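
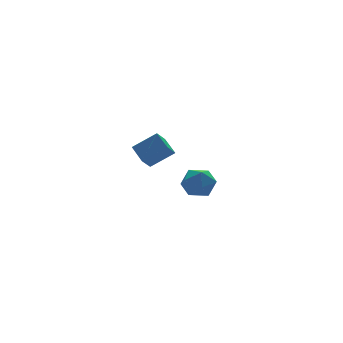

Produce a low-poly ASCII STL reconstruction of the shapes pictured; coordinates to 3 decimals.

solid 
facet normal -0.630 -0.354 0.691
outer loop
vertex -1.491 2.478 -2.866
vertex -1.519 3.556 -2.339
vertex -2.679 2.877 -3.744
endloop
endfacet
facet normal 0.023 -0.898 -0.439
outer loop
vertex -2.061 3.224 -4.421
vertex -1.491 2.478 -2.866
vertex -2.679 2.877 -3.744
endloop
endfacet
facet normal -0.630 -0.354 0.691
outer loop
vertex -2.679 2.877 -3.744
vertex -1.519 3.556 -2.339
vertex -2.706 3.955 -3.217
endloop
endfacet
facet normal -0.776 0.261 -0.574
outer loop
vertex -2.706 3.955 -3.217
vertex -2.061 3.224 -4.421
vertex -2.679 2.877 -3.744
endloop
endfacet
facet normal 0.776 -0.261 0.575
outer loop
vertex -1.491 2.478 -2.866
vertex -0.901 3.903 -3.016
vertex -1.519 3.556 -2.339
endloop
endfacet
facet normal 0.023 -0.898 -0.439
outer loop
vertex -0.874 2.825 -3.543
vertex -1.491 2.478 -2.866
vertex -2.061 3.224 -4.421
endloop
endfacet
facet normal 0.776 -0.261 0.574
outer loop
vertex -0.874 2.825 -3.543
vertex -0.901 3.903 -3.016
vertex -1.491 2.478 -2.866
endloop
endfacet
facet normal -0.023 0.898 0.439
outer loop
vertex -1.519 3.556 -2.339
vertex -0.901 3.903 -3.016
vertex -2.706 3.955 -3.217
endloop
endfacet
facet normal -0.776 0.260 -0.574
outer loop
vertex -2.089 4.302 -3.894
vertex -2.061 3.224 -4.421
vertex -2.706 3.955 -3.217
endloop
endfacet
facet normal -0.023 0.898 0.439
outer loop
vertex -2.706 3.955 -3.217
vertex -0.901 3.903 -3.016
vertex -2.089 4.302 -3.894
endloop
endfacet
facet normal 0.630 0.354 -0.691
outer loop
vertex -2.089 4.302 -3.894
vertex -0.874 2.825 -3.543
vertex -2.061 3.224 -4.421
endloop
endfacet
facet normal 0.630 0.354 -0.691
outer loop
vertex -0.901 3.903 -3.016
vertex -0.874 2.825 -3.543
vertex -2.089 4.302 -3.894
endloop
endfacet
facet normal -0.771 0.505 0.389
outer loop
vertex -3.206 -2.31 -2.911
vertex -3.374 -3.019 -2.324
vertex -2.795 -2.33 -2.07
endloop
endfacet
facet normal -0.267 0.951 0.153
outer loop
vertex -3.206 -2.31 -2.911
vertex -2.795 -2.33 -2.07
vertex -2.305 -2.071 -2.825
endloop
endfacet
facet normal -0.167 0.824 -0.542
outer loop
vertex -3.206 -2.31 -2.911
vertex -2.305 -2.071 -2.825
vertex -2.582 -2.601 -3.545
endloop
endfacet
facet normal -0.609 0.297 -0.736
outer loop
vertex -3.206 -2.31 -2.911
vertex -2.582 -2.601 -3.545
vertex -3.243 -3.187 -3.235
endloop
endfacet
facet normal -0.982 0.100 -0.160
outer loop
vertex -3.206 -2.31 -2.911
vertex -3.243 -3.187 -3.235
vertex -3.374 -3.019 -2.324
endloop
endfacet
facet normal 0.341 0.799 0.495
outer loop
vertex -2.305 -2.071 -2.825
vertex -2.795 -2.33 -2.07
vertex -1.917 -2.633 -2.185
endloop
endfacet
facet normal -0.475 0.076 0.877
outer loop
vertex -2.795 -2.33 -2.07
vertex -3.374 -3.019 -2.324
vertex -2.578 -3.219 -1.875
endloop
endfacet
facet normal -0.817 -0.577 -0.011
outer loop
vertex -3.374 -3.019 -2.324
vertex -3.243 -3.187 -3.235
vertex -2.855 -3.749 -2.595
endloop
endfacet
facet normal -0.213 -0.259 -0.942
outer loop
vertex -3.243 -3.187 -3.235
vertex -2.582 -2.601 -3.545
vertex -2.365 -3.49 -3.35
endloop
endfacet
facet normal 0.504 0.592 -0.629
outer loop
vertex -2.582 -2.601 -3.545
vertex -2.305 -2.071 -2.825
vertex -1.786 -2.801 -3.096
endloop
endfacet
facet normal 0.609 -0.297 0.736
outer loop
vertex -1.954 -3.51 -2.509
vertex -1.917 -2.633 -2.185
vertex -2.578 -3.219 -1.875
endloop
endfacet
facet normal 0.167 -0.824 0.542
outer loop
vertex -1.954 -3.51 -2.509
vertex -2.578 -3.219 -1.875
vertex -2.855 -3.749 -2.595
endloop
endfacet
facet normal 0.267 -0.951 -0.153
outer loop
vertex -1.954 -3.51 -2.509
vertex -2.855 -3.749 -2.595
vertex -2.365 -3.49 -3.35
endloop
endfacet
facet normal 0.771 -0.505 -0.389
outer loop
vertex -1.954 -3.51 -2.509
vertex -2.365 -3.49 -3.35
vertex -1.786 -2.801 -3.096
endloop
endfacet
facet normal 0.982 -0.100 0.160
outer loop
vertex -1.954 -3.51 -2.509
vertex -1.786 -2.801 -3.096
vertex -1.917 -2.633 -2.185
endloop
endfacet
facet normal 0.213 0.259 0.942
outer loop
vertex -2.578 -3.219 -1.875
vertex -1.917 -2.633 -2.185
vertex -2.795 -2.33 -2.07
endloop
endfacet
facet normal -0.504 -0.592 0.629
outer loop
vertex -2.855 -3.749 -2.595
vertex -2.578 -3.219 -1.875
vertex -3.374 -3.019 -2.324
endloop
endfacet
facet normal -0.341 -0.799 -0.495
outer loop
vertex -2.365 -3.49 -3.35
vertex -2.855 -3.749 -2.595
vertex -3.243 -3.187 -3.235
endloop
endfacet
facet normal 0.475 -0.076 -0.877
outer loop
vertex -1.786 -2.801 -3.096
vertex -2.365 -3.49 -3.35
vertex -2.582 -2.601 -3.545
endloop
endfacet
facet normal 0.817 0.577 0.011
outer loop
vertex -1.917 -2.633 -2.185
vertex -1.786 -2.801 -3.096
vertex -2.305 -2.071 -2.825
endloop
endfacet

endsolid


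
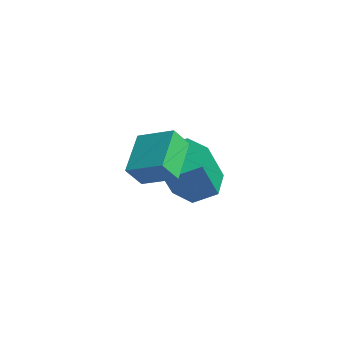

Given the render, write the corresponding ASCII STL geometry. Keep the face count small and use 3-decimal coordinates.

solid 
facet normal -0.728 -0.562 -0.394
outer loop
vertex 0.947 -3.356 -0.765
vertex -0.239 -2.369 0.018
vertex 0.918 -2.774 -1.541
endloop
endfacet
facet normal 0.685 -0.570 -0.453
outer loop
vertex 1.959 -1.971 -0.978
vertex 0.947 -3.356 -0.765
vertex 0.918 -2.774 -1.541
endloop
endfacet
facet normal -0.728 -0.561 -0.394
outer loop
vertex 0.918 -2.774 -1.541
vertex -0.239 -2.369 0.018
vertex -0.267 -1.787 -0.758
endloop
endfacet
facet normal -0.030 0.599 -0.800
outer loop
vertex -0.267 -1.787 -0.758
vertex 1.959 -1.971 -0.978
vertex 0.918 -2.774 -1.541
endloop
endfacet
facet normal 0.030 -0.599 0.800
outer loop
vertex 0.947 -3.356 -0.765
vertex 0.802 -1.566 0.581
vertex -0.239 -2.369 0.018
endloop
endfacet
facet normal 0.685 -0.570 -0.453
outer loop
vertex 1.987 -2.553 -0.202
vertex 0.947 -3.356 -0.765
vertex 1.959 -1.971 -0.978
endloop
endfacet
facet normal 0.030 -0.599 0.800
outer loop
vertex 1.987 -2.553 -0.202
vertex 0.802 -1.566 0.581
vertex 0.947 -3.356 -0.765
endloop
endfacet
facet normal -0.685 0.571 0.453
outer loop
vertex -0.239 -2.369 0.018
vertex 0.802 -1.566 0.581
vertex -0.267 -1.787 -0.758
endloop
endfacet
facet normal -0.030 0.599 -0.800
outer loop
vertex 0.773 -0.984 -0.195
vertex 1.959 -1.971 -0.978
vertex -0.267 -1.787 -0.758
endloop
endfacet
facet normal -0.685 0.570 0.453
outer loop
vertex -0.267 -1.787 -0.758
vertex 0.802 -1.566 0.581
vertex 0.773 -0.984 -0.195
endloop
endfacet
facet normal 0.728 0.561 0.395
outer loop
vertex 0.773 -0.984 -0.195
vertex 1.987 -2.553 -0.202
vertex 1.959 -1.971 -0.978
endloop
endfacet
facet normal 0.728 0.561 0.394
outer loop
vertex 0.802 -1.566 0.581
vertex 1.987 -2.553 -0.202
vertex 0.773 -0.984 -0.195
endloop
endfacet
facet normal -0.251 0.423 -0.871
outer loop
vertex -2.043 0.532 -4.886
vertex -2.709 1.084 -4.426
vertex -1.791 1.41 -4.532
endloop
endfacet
facet normal 0.933 -0.133 -0.333
outer loop
vertex -2.043 0.532 -4.886
vertex -1.791 1.41 -4.532
vertex -1.504 -0.376 -3.013
endloop
endfacet
facet normal 0.934 -0.133 -0.333
outer loop
vertex -1.504 -0.376 -3.013
vertex -1.791 1.41 -4.532
vertex -1.253 0.502 -2.659
endloop
endfacet
facet normal 0.250 -0.423 0.871
outer loop
vertex -1.504 -0.376 -3.013
vertex -1.253 0.502 -2.659
vertex -2.171 0.176 -2.554
endloop
endfacet
facet normal -0.250 0.422 -0.872
outer loop
vertex -1.791 1.41 -4.532
vertex -2.709 1.084 -4.426
vertex -2.458 1.963 -4.073
endloop
endfacet
facet normal 0.689 0.710 0.146
outer loop
vertex -1.791 1.41 -4.532
vertex -2.458 1.963 -4.073
vertex -1.253 0.502 -2.659
endloop
endfacet
facet normal 0.689 0.710 0.146
outer loop
vertex -1.253 0.502 -2.659
vertex -2.458 1.963 -4.073
vertex -1.919 1.055 -2.2
endloop
endfacet
facet normal 0.250 -0.422 0.871
outer loop
vertex -1.253 0.502 -2.659
vertex -1.919 1.055 -2.2
vertex -2.171 0.176 -2.554
endloop
endfacet
facet normal -0.251 0.422 -0.871
outer loop
vertex -2.458 1.963 -4.073
vertex -2.709 1.084 -4.426
vertex -3.376 1.636 -3.967
endloop
endfacet
facet normal -0.245 0.843 0.479
outer loop
vertex -2.458 1.963 -4.073
vertex -3.376 1.636 -3.967
vertex -1.919 1.055 -2.2
endloop
endfacet
facet normal -0.245 0.843 0.479
outer loop
vertex -1.919 1.055 -2.2
vertex -3.376 1.636 -3.967
vertex -2.837 0.728 -2.094
endloop
endfacet
facet normal 0.251 -0.423 0.871
outer loop
vertex -1.919 1.055 -2.2
vertex -2.837 0.728 -2.094
vertex -2.171 0.176 -2.554
endloop
endfacet
facet normal -0.250 0.423 -0.871
outer loop
vertex -3.376 1.636 -3.967
vertex -2.709 1.084 -4.426
vertex -3.627 0.758 -4.321
endloop
endfacet
facet normal -0.934 0.133 0.333
outer loop
vertex -3.376 1.636 -3.967
vertex -3.627 0.758 -4.321
vertex -2.837 0.728 -2.094
endloop
endfacet
facet normal -0.933 0.134 0.333
outer loop
vertex -2.837 0.728 -2.094
vertex -3.627 0.758 -4.321
vertex -3.089 -0.15 -2.448
endloop
endfacet
facet normal 0.251 -0.423 0.871
outer loop
vertex -2.837 0.728 -2.094
vertex -3.089 -0.15 -2.448
vertex -2.171 0.176 -2.554
endloop
endfacet
facet normal -0.250 0.422 -0.871
outer loop
vertex -3.627 0.758 -4.321
vertex -2.709 1.084 -4.426
vertex -2.961 0.205 -4.78
endloop
endfacet
facet normal -0.690 -0.709 -0.146
outer loop
vertex -3.627 0.758 -4.321
vertex -2.961 0.205 -4.78
vertex -3.089 -0.15 -2.448
endloop
endfacet
facet normal -0.689 -0.710 -0.146
outer loop
vertex -3.089 -0.15 -2.448
vertex -2.961 0.205 -4.78
vertex -2.422 -0.703 -2.907
endloop
endfacet
facet normal 0.250 -0.422 0.872
outer loop
vertex -3.089 -0.15 -2.448
vertex -2.422 -0.703 -2.907
vertex -2.171 0.176 -2.554
endloop
endfacet
facet normal -0.251 0.423 -0.871
outer loop
vertex -2.961 0.205 -4.78
vertex -2.709 1.084 -4.426
vertex -2.043 0.532 -4.886
endloop
endfacet
facet normal 0.245 -0.843 -0.479
outer loop
vertex -2.961 0.205 -4.78
vertex -2.043 0.532 -4.886
vertex -2.422 -0.703 -2.907
endloop
endfacet
facet normal 0.245 -0.843 -0.479
outer loop
vertex -2.422 -0.703 -2.907
vertex -2.043 0.532 -4.886
vertex -1.504 -0.376 -3.013
endloop
endfacet
facet normal 0.251 -0.422 0.871
outer loop
vertex -2.422 -0.703 -2.907
vertex -1.504 -0.376 -3.013
vertex -2.171 0.176 -2.554
endloop
endfacet

endsolid


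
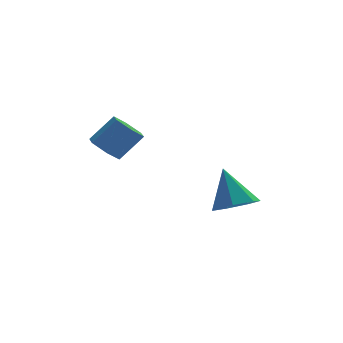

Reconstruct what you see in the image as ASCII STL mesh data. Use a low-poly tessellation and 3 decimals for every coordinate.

solid 
facet normal -0.664 -0.077 -0.744
outer loop
vertex -0.839 3.839 0.464
vertex -1.268 3.574 0.874
vertex -1.252 4.219 0.793
endloop
endfacet
facet normal 0.396 0.808 -0.437
outer loop
vertex -0.839 3.839 0.464
vertex -1.252 4.219 0.793
vertex -0.042 3.931 1.356
endloop
endfacet
facet normal 0.395 0.809 -0.436
outer loop
vertex -0.042 3.931 1.356
vertex -1.252 4.219 0.793
vertex -0.455 4.31 1.685
endloop
endfacet
facet normal 0.663 0.076 0.745
outer loop
vertex -0.042 3.931 1.356
vertex -0.455 4.31 1.685
vertex -0.472 3.666 1.766
endloop
endfacet
facet normal -0.664 -0.077 -0.744
outer loop
vertex -1.252 4.219 0.793
vertex -1.268 3.574 0.874
vertex -1.681 3.954 1.203
endloop
endfacet
facet normal -0.351 0.910 0.221
outer loop
vertex -1.252 4.219 0.793
vertex -1.681 3.954 1.203
vertex -0.455 4.31 1.685
endloop
endfacet
facet normal -0.351 0.910 0.219
outer loop
vertex -0.455 4.31 1.685
vertex -1.681 3.954 1.203
vertex -0.884 4.046 2.095
endloop
endfacet
facet normal 0.664 0.076 0.744
outer loop
vertex -0.455 4.31 1.685
vertex -0.884 4.046 2.095
vertex -0.472 3.666 1.766
endloop
endfacet
facet normal -0.663 -0.076 -0.745
outer loop
vertex -1.681 3.954 1.203
vertex -1.268 3.574 0.874
vertex -1.698 3.309 1.284
endloop
endfacet
facet normal -0.747 0.102 0.657
outer loop
vertex -1.681 3.954 1.203
vertex -1.698 3.309 1.284
vertex -0.884 4.046 2.095
endloop
endfacet
facet normal -0.747 0.102 0.657
outer loop
vertex -0.884 4.046 2.095
vertex -1.698 3.309 1.284
vertex -0.901 3.401 2.176
endloop
endfacet
facet normal 0.664 0.076 0.744
outer loop
vertex -0.884 4.046 2.095
vertex -0.901 3.401 2.176
vertex -0.472 3.666 1.766
endloop
endfacet
facet normal -0.663 -0.076 -0.745
outer loop
vertex -1.698 3.309 1.284
vertex -1.268 3.574 0.874
vertex -1.285 2.93 0.955
endloop
endfacet
facet normal -0.395 -0.809 0.436
outer loop
vertex -1.698 3.309 1.284
vertex -1.285 2.93 0.955
vertex -0.901 3.401 2.176
endloop
endfacet
facet normal -0.396 -0.808 0.436
outer loop
vertex -0.901 3.401 2.176
vertex -1.285 2.93 0.955
vertex -0.488 3.021 1.847
endloop
endfacet
facet normal 0.664 0.077 0.744
outer loop
vertex -0.901 3.401 2.176
vertex -0.488 3.021 1.847
vertex -0.472 3.666 1.766
endloop
endfacet
facet normal -0.664 -0.076 -0.744
outer loop
vertex -1.285 2.93 0.955
vertex -1.268 3.574 0.874
vertex -0.856 3.194 0.545
endloop
endfacet
facet normal 0.350 -0.911 -0.220
outer loop
vertex -1.285 2.93 0.955
vertex -0.856 3.194 0.545
vertex -0.488 3.021 1.847
endloop
endfacet
facet normal 0.352 -0.910 -0.220
outer loop
vertex -0.488 3.021 1.847
vertex -0.856 3.194 0.545
vertex -0.059 3.286 1.437
endloop
endfacet
facet normal 0.664 0.077 0.744
outer loop
vertex -0.488 3.021 1.847
vertex -0.059 3.286 1.437
vertex -0.472 3.666 1.766
endloop
endfacet
facet normal -0.664 -0.076 -0.744
outer loop
vertex -0.856 3.194 0.545
vertex -1.268 3.574 0.874
vertex -0.839 3.839 0.464
endloop
endfacet
facet normal 0.747 -0.102 -0.657
outer loop
vertex -0.856 3.194 0.545
vertex -0.839 3.839 0.464
vertex -0.059 3.286 1.437
endloop
endfacet
facet normal 0.747 -0.102 -0.657
outer loop
vertex -0.059 3.286 1.437
vertex -0.839 3.839 0.464
vertex -0.042 3.931 1.356
endloop
endfacet
facet normal 0.663 0.076 0.745
outer loop
vertex -0.059 3.286 1.437
vertex -0.042 3.931 1.356
vertex -0.472 3.666 1.766
endloop
endfacet
facet normal 0.161 -0.483 -0.861
outer loop
vertex 3.334 3.284 -1.797
vertex 2.776 2.721 -1.586
vertex 2.666 3.421 -1.999
endloop
endfacet
facet normal 0.205 0.979 -0.016
outer loop
vertex 3.334 3.284 -1.797
vertex 2.666 3.421 -1.999
vertex 2.524 3.479 -0.234
endloop
endfacet
facet normal 0.161 -0.483 -0.861
outer loop
vertex 2.666 3.421 -1.999
vertex 2.776 2.721 -1.586
vertex 2.081 3.032 -1.89
endloop
endfacet
facet normal -0.562 0.824 -0.072
outer loop
vertex 2.666 3.421 -1.999
vertex 2.081 3.032 -1.89
vertex 2.524 3.479 -0.234
endloop
endfacet
facet normal 0.160 -0.483 -0.861
outer loop
vertex 2.081 3.032 -1.89
vertex 2.776 2.721 -1.586
vertex 2.019 2.409 -1.552
endloop
endfacet
facet normal -0.958 0.204 0.201
outer loop
vertex 2.081 3.032 -1.89
vertex 2.019 2.409 -1.552
vertex 2.524 3.479 -0.234
endloop
endfacet
facet normal 0.160 -0.483 -0.861
outer loop
vertex 2.019 2.409 -1.552
vertex 2.776 2.721 -1.586
vertex 2.527 2.021 -1.24
endloop
endfacet
facet normal -0.685 -0.415 0.599
outer loop
vertex 2.019 2.409 -1.552
vertex 2.527 2.021 -1.24
vertex 2.524 3.479 -0.234
endloop
endfacet
facet normal 0.160 -0.483 -0.861
outer loop
vertex 2.527 2.021 -1.24
vertex 2.776 2.721 -1.586
vertex 3.223 2.161 -1.189
endloop
endfacet
facet normal 0.054 -0.567 0.822
outer loop
vertex 2.527 2.021 -1.24
vertex 3.223 2.161 -1.189
vertex 2.524 3.479 -0.234
endloop
endfacet
facet normal 0.161 -0.482 -0.861
outer loop
vertex 3.223 2.161 -1.189
vertex 2.776 2.721 -1.586
vertex 3.582 2.723 -1.436
endloop
endfacet
facet normal 0.699 -0.138 0.702
outer loop
vertex 3.223 2.161 -1.189
vertex 3.582 2.723 -1.436
vertex 2.524 3.479 -0.234
endloop
endfacet
facet normal 0.161 -0.483 -0.861
outer loop
vertex 3.582 2.723 -1.436
vertex 2.776 2.721 -1.586
vertex 3.334 3.284 -1.797
endloop
endfacet
facet normal 0.767 0.551 0.329
outer loop
vertex 3.582 2.723 -1.436
vertex 3.334 3.284 -1.797
vertex 2.524 3.479 -0.234
endloop
endfacet

endsolid


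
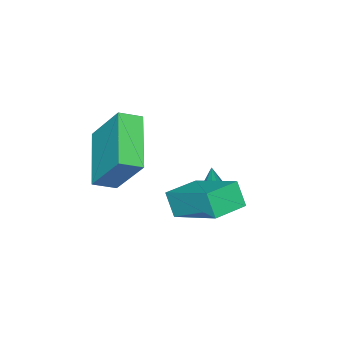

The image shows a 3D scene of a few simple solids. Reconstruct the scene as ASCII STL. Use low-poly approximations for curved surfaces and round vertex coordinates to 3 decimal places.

solid 
facet normal -0.683 -0.547 0.484
outer loop
vertex 0.981 -1.156 3.019
vertex 0.356 -0.661 2.697
vertex 0.834 -2.371 1.438
endloop
endfacet
facet normal 0.726 -0.576 0.375
outer loop
vertex 2.324 -1.179 0.383
vertex 0.981 -1.156 3.019
vertex 0.834 -2.371 1.438
endloop
endfacet
facet normal -0.683 -0.547 0.484
outer loop
vertex 0.834 -2.371 1.438
vertex 0.356 -0.661 2.697
vertex 0.209 -1.876 1.115
endloop
endfacet
facet normal -0.073 -0.608 -0.790
outer loop
vertex 0.209 -1.876 1.115
vertex 2.324 -1.179 0.383
vertex 0.834 -2.371 1.438
endloop
endfacet
facet normal 0.074 0.608 0.791
outer loop
vertex 0.981 -1.156 3.019
vertex 1.846 0.531 1.642
vertex 0.356 -0.661 2.697
endloop
endfacet
facet normal 0.726 -0.576 0.375
outer loop
vertex 2.471 0.036 1.965
vertex 0.981 -1.156 3.019
vertex 2.324 -1.179 0.383
endloop
endfacet
facet normal 0.073 0.608 0.791
outer loop
vertex 2.471 0.036 1.965
vertex 1.846 0.531 1.642
vertex 0.981 -1.156 3.019
endloop
endfacet
facet normal -0.726 0.576 -0.375
outer loop
vertex 0.356 -0.661 2.697
vertex 1.846 0.531 1.642
vertex 0.209 -1.876 1.115
endloop
endfacet
facet normal -0.074 -0.607 -0.791
outer loop
vertex 1.699 -0.684 0.061
vertex 2.324 -1.179 0.383
vertex 0.209 -1.876 1.115
endloop
endfacet
facet normal -0.726 0.576 -0.375
outer loop
vertex 0.209 -1.876 1.115
vertex 1.846 0.531 1.642
vertex 1.699 -0.684 0.061
endloop
endfacet
facet normal 0.683 0.547 -0.484
outer loop
vertex 1.699 -0.684 0.061
vertex 2.471 0.036 1.965
vertex 2.324 -1.179 0.383
endloop
endfacet
facet normal 0.683 0.547 -0.484
outer loop
vertex 1.846 0.531 1.642
vertex 2.471 0.036 1.965
vertex 1.699 -0.684 0.061
endloop
endfacet
facet normal -0.181 -0.047 -0.982
outer loop
vertex -1.71 0.113 -2.082
vertex -2.191 0.295 -2.002
vertex -1.727 0.511 -2.098
endloop
endfacet
facet normal 0.990 0.048 0.136
outer loop
vertex -1.71 0.113 -2.082
vertex -1.727 0.511 -2.098
vertex -1.929 0.365 -0.578
endloop
endfacet
facet normal -0.181 -0.048 -0.982
outer loop
vertex -1.727 0.511 -2.098
vertex -2.191 0.295 -2.002
vertex -2.016 0.782 -2.058
endloop
endfacet
facet normal 0.687 0.709 0.159
outer loop
vertex -1.727 0.511 -2.098
vertex -2.016 0.782 -2.058
vertex -1.929 0.365 -0.578
endloop
endfacet
facet normal -0.179 -0.049 -0.983
outer loop
vertex -2.016 0.782 -2.058
vertex -2.191 0.295 -2.002
vertex -2.407 0.767 -1.986
endloop
endfacet
facet normal 0.013 0.963 0.270
outer loop
vertex -2.016 0.782 -2.058
vertex -2.407 0.767 -1.986
vertex -1.929 0.365 -0.578
endloop
endfacet
facet normal -0.180 -0.049 -0.982
outer loop
vertex -2.407 0.767 -1.986
vertex -2.191 0.295 -2.002
vertex -2.671 0.477 -1.923
endloop
endfacet
facet normal -0.631 0.662 0.403
outer loop
vertex -2.407 0.767 -1.986
vertex -2.671 0.477 -1.923
vertex -1.929 0.365 -0.578
endloop
endfacet
facet normal -0.180 -0.047 -0.983
outer loop
vertex -2.671 0.477 -1.923
vertex -2.191 0.295 -2.002
vertex -2.654 0.079 -1.907
endloop
endfacet
facet normal -0.876 -0.018 0.482
outer loop
vertex -2.671 0.477 -1.923
vertex -2.654 0.079 -1.907
vertex -1.929 0.365 -0.578
endloop
endfacet
facet normal -0.179 -0.049 -0.983
outer loop
vertex -2.654 0.079 -1.907
vertex -2.191 0.295 -2.002
vertex -2.365 -0.192 -1.946
endloop
endfacet
facet normal -0.574 -0.678 0.459
outer loop
vertex -2.654 0.079 -1.907
vertex -2.365 -0.192 -1.946
vertex -1.929 0.365 -0.578
endloop
endfacet
facet normal -0.182 -0.048 -0.982
outer loop
vertex -2.365 -0.192 -1.946
vertex -2.191 0.295 -2.002
vertex -1.974 -0.177 -2.019
endloop
endfacet
facet normal 0.101 -0.932 0.348
outer loop
vertex -2.365 -0.192 -1.946
vertex -1.974 -0.177 -2.019
vertex -1.929 0.365 -0.578
endloop
endfacet
facet normal -0.182 -0.048 -0.982
outer loop
vertex -1.974 -0.177 -2.019
vertex -2.191 0.295 -2.002
vertex -1.71 0.113 -2.082
endloop
endfacet
facet normal 0.745 -0.632 0.214
outer loop
vertex -1.974 -0.177 -2.019
vertex -1.71 0.113 -2.082
vertex -1.929 0.365 -0.578
endloop
endfacet
facet normal -0.981 0.188 -0.042
outer loop
vertex -0.614 0.69 -0.325
vertex -0.304 2.516 0.62
vertex -0.492 1.129 -1.215
endloop
endfacet
facet normal -0.149 -0.879 -0.454
outer loop
vertex 0.784 0.884 -1.16
vertex -0.614 0.69 -0.325
vertex -0.492 1.129 -1.215
endloop
endfacet
facet normal -0.981 0.189 -0.042
outer loop
vertex -0.492 1.129 -1.215
vertex -0.304 2.516 0.62
vertex -0.181 2.956 -0.27
endloop
endfacet
facet normal 0.123 0.439 -0.890
outer loop
vertex -0.181 2.956 -0.27
vertex 0.784 0.884 -1.16
vertex -0.492 1.129 -1.215
endloop
endfacet
facet normal -0.123 -0.440 0.890
outer loop
vertex -0.614 0.69 -0.325
vertex 0.972 2.271 0.675
vertex -0.304 2.516 0.62
endloop
endfacet
facet normal -0.150 -0.878 -0.455
outer loop
vertex 0.661 0.444 -0.27
vertex -0.614 0.69 -0.325
vertex 0.784 0.884 -1.16
endloop
endfacet
facet normal -0.123 -0.439 0.890
outer loop
vertex 0.661 0.444 -0.27
vertex 0.972 2.271 0.675
vertex -0.614 0.69 -0.325
endloop
endfacet
facet normal 0.149 0.878 0.455
outer loop
vertex -0.304 2.516 0.62
vertex 0.972 2.271 0.675
vertex -0.181 2.956 -0.27
endloop
endfacet
facet normal 0.123 0.440 -0.890
outer loop
vertex 1.094 2.71 -0.215
vertex 0.784 0.884 -1.16
vertex -0.181 2.956 -0.27
endloop
endfacet
facet normal 0.150 0.878 0.454
outer loop
vertex -0.181 2.956 -0.27
vertex 0.972 2.271 0.675
vertex 1.094 2.71 -0.215
endloop
endfacet
facet normal 0.981 -0.189 0.042
outer loop
vertex 1.094 2.71 -0.215
vertex 0.661 0.444 -0.27
vertex 0.784 0.884 -1.16
endloop
endfacet
facet normal 0.981 -0.189 0.042
outer loop
vertex 0.972 2.271 0.675
vertex 0.661 0.444 -0.27
vertex 1.094 2.71 -0.215
endloop
endfacet

endsolid


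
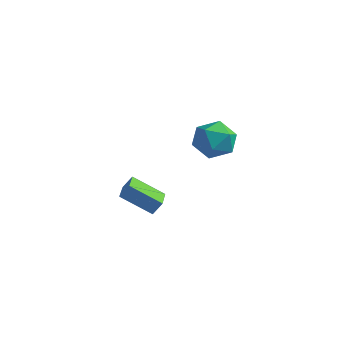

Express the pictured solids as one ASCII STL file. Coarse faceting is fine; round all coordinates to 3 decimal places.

solid 
facet normal -0.386 -0.417 -0.822
outer loop
vertex -3.461 -3.01 -2.637
vertex -4.281 -1.723 -2.905
vertex -1.987 -2.292 -3.694
endloop
endfacet
facet normal 0.529 -0.831 0.174
outer loop
vertex -1.659 -1.937 -2.995
vertex -3.461 -3.01 -2.637
vertex -1.987 -2.292 -3.694
endloop
endfacet
facet normal -0.386 -0.417 -0.822
outer loop
vertex -1.987 -2.292 -3.694
vertex -4.281 -1.723 -2.905
vertex -2.808 -1.004 -3.962
endloop
endfacet
facet normal 0.755 0.369 -0.542
outer loop
vertex -2.808 -1.004 -3.962
vertex -1.659 -1.937 -2.995
vertex -1.987 -2.292 -3.694
endloop
endfacet
facet normal -0.755 -0.369 0.542
outer loop
vertex -3.461 -3.01 -2.637
vertex -3.953 -1.368 -2.206
vertex -4.281 -1.723 -2.905
endloop
endfacet
facet normal 0.529 -0.831 0.172
outer loop
vertex -3.132 -2.656 -1.938
vertex -3.461 -3.01 -2.637
vertex -1.659 -1.937 -2.995
endloop
endfacet
facet normal -0.755 -0.369 0.542
outer loop
vertex -3.132 -2.656 -1.938
vertex -3.953 -1.368 -2.206
vertex -3.461 -3.01 -2.637
endloop
endfacet
facet normal -0.530 0.830 -0.173
outer loop
vertex -4.281 -1.723 -2.905
vertex -3.953 -1.368 -2.206
vertex -2.808 -1.004 -3.962
endloop
endfacet
facet normal 0.755 0.368 -0.542
outer loop
vertex -2.479 -0.65 -3.263
vertex -1.659 -1.937 -2.995
vertex -2.808 -1.004 -3.962
endloop
endfacet
facet normal -0.528 0.831 -0.172
outer loop
vertex -2.808 -1.004 -3.962
vertex -3.953 -1.368 -2.206
vertex -2.479 -0.65 -3.263
endloop
endfacet
facet normal 0.386 0.417 0.822
outer loop
vertex -2.479 -0.65 -3.263
vertex -3.132 -2.656 -1.938
vertex -1.659 -1.937 -2.995
endloop
endfacet
facet normal 0.386 0.417 0.822
outer loop
vertex -3.953 -1.368 -2.206
vertex -3.132 -2.656 -1.938
vertex -2.479 -0.65 -3.263
endloop
endfacet
facet normal 0.278 -0.069 0.958
outer loop
vertex 1.806 -2.113 3.979
vertex 1.798 -3.277 3.898
vertex 2.773 -2.682 3.658
endloop
endfacet
facet normal 0.531 0.530 0.661
outer loop
vertex 1.806 -2.113 3.979
vertex 2.773 -2.682 3.658
vertex 2.468 -1.696 3.113
endloop
endfacet
facet normal -0.023 0.907 0.420
outer loop
vertex 1.806 -2.113 3.979
vertex 2.468 -1.696 3.113
vertex 1.305 -1.681 3.018
endloop
endfacet
facet normal -0.619 0.544 0.567
outer loop
vertex 1.806 -2.113 3.979
vertex 1.305 -1.681 3.018
vertex 0.891 -2.658 3.503
endloop
endfacet
facet normal -0.433 -0.060 0.900
outer loop
vertex 1.806 -2.113 3.979
vertex 0.891 -2.658 3.503
vertex 1.798 -3.277 3.898
endloop
endfacet
facet normal 0.933 0.344 0.101
outer loop
vertex 2.468 -1.696 3.113
vertex 2.773 -2.682 3.658
vertex 2.869 -2.602 2.497
endloop
endfacet
facet normal 0.523 -0.623 0.581
outer loop
vertex 2.773 -2.682 3.658
vertex 1.798 -3.277 3.898
vertex 2.455 -3.579 2.982
endloop
endfacet
facet normal -0.627 -0.608 0.487
outer loop
vertex 1.798 -3.277 3.898
vertex 0.891 -2.658 3.503
vertex 1.292 -3.564 2.887
endloop
endfacet
facet normal -0.928 0.368 -0.051
outer loop
vertex 0.891 -2.658 3.503
vertex 1.305 -1.681 3.018
vertex 0.987 -2.578 2.342
endloop
endfacet
facet normal 0.036 0.956 -0.290
outer loop
vertex 1.305 -1.681 3.018
vertex 2.468 -1.696 3.113
vertex 1.962 -1.983 2.102
endloop
endfacet
facet normal 0.619 -0.544 -0.567
outer loop
vertex 1.954 -3.147 2.021
vertex 2.869 -2.602 2.497
vertex 2.455 -3.579 2.982
endloop
endfacet
facet normal 0.023 -0.907 -0.420
outer loop
vertex 1.954 -3.147 2.021
vertex 2.455 -3.579 2.982
vertex 1.292 -3.564 2.887
endloop
endfacet
facet normal -0.531 -0.530 -0.661
outer loop
vertex 1.954 -3.147 2.021
vertex 1.292 -3.564 2.887
vertex 0.987 -2.578 2.342
endloop
endfacet
facet normal -0.278 0.069 -0.958
outer loop
vertex 1.954 -3.147 2.021
vertex 0.987 -2.578 2.342
vertex 1.962 -1.983 2.102
endloop
endfacet
facet normal 0.433 0.060 -0.900
outer loop
vertex 1.954 -3.147 2.021
vertex 1.962 -1.983 2.102
vertex 2.869 -2.602 2.497
endloop
endfacet
facet normal 0.928 -0.368 0.051
outer loop
vertex 2.455 -3.579 2.982
vertex 2.869 -2.602 2.497
vertex 2.773 -2.682 3.658
endloop
endfacet
facet normal -0.036 -0.956 0.290
outer loop
vertex 1.292 -3.564 2.887
vertex 2.455 -3.579 2.982
vertex 1.798 -3.277 3.898
endloop
endfacet
facet normal -0.933 -0.344 -0.101
outer loop
vertex 0.987 -2.578 2.342
vertex 1.292 -3.564 2.887
vertex 0.891 -2.658 3.503
endloop
endfacet
facet normal -0.523 0.623 -0.581
outer loop
vertex 1.962 -1.983 2.102
vertex 0.987 -2.578 2.342
vertex 1.305 -1.681 3.018
endloop
endfacet
facet normal 0.627 0.608 -0.487
outer loop
vertex 2.869 -2.602 2.497
vertex 1.962 -1.983 2.102
vertex 2.468 -1.696 3.113
endloop
endfacet

endsolid


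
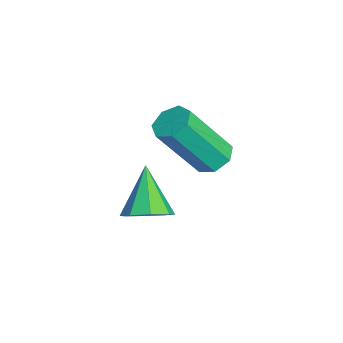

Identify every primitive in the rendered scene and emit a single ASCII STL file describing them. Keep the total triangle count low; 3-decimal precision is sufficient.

solid 
facet normal 0.670 -0.036 -0.742
outer loop
vertex 4.676 -3.372 -0.881
vertex 4.149 -3.407 -1.355
vertex 4.515 -2.881 -1.05
endloop
endfacet
facet normal 0.366 0.408 0.836
outer loop
vertex 4.676 -3.372 -0.881
vertex 4.515 -2.881 -1.05
vertex 3.111 -3.353 -0.205
endloop
endfacet
facet normal 0.669 -0.035 -0.743
outer loop
vertex 4.515 -2.881 -1.05
vertex 4.149 -3.407 -1.355
vertex 4.139 -2.698 -1.397
endloop
endfacet
facet normal -0.010 0.880 0.475
outer loop
vertex 4.515 -2.881 -1.05
vertex 4.139 -2.698 -1.397
vertex 3.111 -3.353 -0.205
endloop
endfacet
facet normal 0.669 -0.035 -0.742
outer loop
vertex 4.139 -2.698 -1.397
vertex 4.149 -3.407 -1.355
vertex 3.769 -2.931 -1.72
endloop
endfacet
facet normal -0.535 0.845 0.003
outer loop
vertex 4.139 -2.698 -1.397
vertex 3.769 -2.931 -1.72
vertex 3.111 -3.353 -0.205
endloop
endfacet
facet normal 0.669 -0.035 -0.743
outer loop
vertex 3.769 -2.931 -1.72
vertex 4.149 -3.407 -1.355
vertex 3.621 -3.442 -1.829
endloop
endfacet
facet normal -0.897 0.324 -0.300
outer loop
vertex 3.769 -2.931 -1.72
vertex 3.621 -3.442 -1.829
vertex 3.111 -3.353 -0.205
endloop
endfacet
facet normal 0.669 -0.035 -0.743
outer loop
vertex 3.621 -3.442 -1.829
vertex 4.149 -3.407 -1.355
vertex 3.782 -3.933 -1.661
endloop
endfacet
facet normal -0.888 -0.380 -0.258
outer loop
vertex 3.621 -3.442 -1.829
vertex 3.782 -3.933 -1.661
vertex 3.111 -3.353 -0.205
endloop
endfacet
facet normal 0.669 -0.035 -0.742
outer loop
vertex 3.782 -3.933 -1.661
vertex 4.149 -3.407 -1.355
vertex 4.158 -4.116 -1.313
endloop
endfacet
facet normal -0.511 -0.853 0.104
outer loop
vertex 3.782 -3.933 -1.661
vertex 4.158 -4.116 -1.313
vertex 3.111 -3.353 -0.205
endloop
endfacet
facet normal 0.669 -0.036 -0.743
outer loop
vertex 4.158 -4.116 -1.313
vertex 4.149 -3.407 -1.355
vertex 4.528 -3.883 -0.991
endloop
endfacet
facet normal 0.014 -0.817 0.576
outer loop
vertex 4.158 -4.116 -1.313
vertex 4.528 -3.883 -0.991
vertex 3.111 -3.353 -0.205
endloop
endfacet
facet normal 0.670 -0.034 -0.742
outer loop
vertex 4.528 -3.883 -0.991
vertex 4.149 -3.407 -1.355
vertex 4.676 -3.372 -0.881
endloop
endfacet
facet normal 0.376 -0.298 0.878
outer loop
vertex 4.528 -3.883 -0.991
vertex 4.676 -3.372 -0.881
vertex 3.111 -3.353 -0.205
endloop
endfacet
facet normal -0.116 0.557 -0.823
outer loop
vertex 4.272 -1.704 0.328
vertex 3.694 -1.663 0.437
vertex 4.128 -1.307 0.617
endloop
endfacet
facet normal 0.952 0.297 0.066
outer loop
vertex 4.272 -1.704 0.328
vertex 4.128 -1.307 0.617
vertex 4.505 -2.817 1.973
endloop
endfacet
facet normal 0.952 0.298 0.068
outer loop
vertex 4.505 -2.817 1.973
vertex 4.128 -1.307 0.617
vertex 4.36 -2.42 2.263
endloop
endfacet
facet normal 0.118 -0.557 0.822
outer loop
vertex 4.505 -2.817 1.973
vertex 4.36 -2.42 2.263
vertex 3.926 -2.777 2.083
endloop
endfacet
facet normal -0.116 0.557 -0.822
outer loop
vertex 4.128 -1.307 0.617
vertex 3.694 -1.663 0.437
vertex 3.657 -1.178 0.771
endloop
endfacet
facet normal 0.375 0.792 0.483
outer loop
vertex 4.128 -1.307 0.617
vertex 3.657 -1.178 0.771
vertex 4.36 -2.42 2.263
endloop
endfacet
facet normal 0.374 0.792 0.483
outer loop
vertex 4.36 -2.42 2.263
vertex 3.657 -1.178 0.771
vertex 3.889 -2.291 2.416
endloop
endfacet
facet normal 0.115 -0.555 0.823
outer loop
vertex 4.36 -2.42 2.263
vertex 3.889 -2.291 2.416
vertex 3.926 -2.777 2.083
endloop
endfacet
facet normal -0.116 0.557 -0.822
outer loop
vertex 3.657 -1.178 0.771
vertex 3.694 -1.663 0.437
vertex 3.214 -1.415 0.673
endloop
endfacet
facet normal -0.487 0.690 0.535
outer loop
vertex 3.657 -1.178 0.771
vertex 3.214 -1.415 0.673
vertex 3.889 -2.291 2.416
endloop
endfacet
facet normal -0.487 0.690 0.535
outer loop
vertex 3.889 -2.291 2.416
vertex 3.214 -1.415 0.673
vertex 3.446 -2.528 2.319
endloop
endfacet
facet normal 0.117 -0.555 0.823
outer loop
vertex 3.889 -2.291 2.416
vertex 3.446 -2.528 2.319
vertex 3.926 -2.777 2.083
endloop
endfacet
facet normal -0.117 0.556 -0.823
outer loop
vertex 3.214 -1.415 0.673
vertex 3.694 -1.663 0.437
vertex 3.132 -1.839 0.398
endloop
endfacet
facet normal -0.980 0.069 0.185
outer loop
vertex 3.214 -1.415 0.673
vertex 3.132 -1.839 0.398
vertex 3.446 -2.528 2.319
endloop
endfacet
facet normal -0.980 0.069 0.185
outer loop
vertex 3.446 -2.528 2.319
vertex 3.132 -1.839 0.398
vertex 3.364 -2.952 2.043
endloop
endfacet
facet normal 0.115 -0.557 0.822
outer loop
vertex 3.446 -2.528 2.319
vertex 3.364 -2.952 2.043
vertex 3.926 -2.777 2.083
endloop
endfacet
facet normal -0.117 0.556 -0.823
outer loop
vertex 3.132 -1.839 0.398
vertex 3.694 -1.663 0.437
vertex 3.473 -2.131 0.152
endloop
endfacet
facet normal -0.737 -0.604 -0.305
outer loop
vertex 3.132 -1.839 0.398
vertex 3.473 -2.131 0.152
vertex 3.364 -2.952 2.043
endloop
endfacet
facet normal -0.735 -0.605 -0.305
outer loop
vertex 3.364 -2.952 2.043
vertex 3.473 -2.131 0.152
vertex 3.706 -3.244 1.798
endloop
endfacet
facet normal 0.115 -0.556 0.823
outer loop
vertex 3.364 -2.952 2.043
vertex 3.706 -3.244 1.798
vertex 3.926 -2.777 2.083
endloop
endfacet
facet normal -0.117 0.556 -0.823
outer loop
vertex 3.473 -2.131 0.152
vertex 3.694 -1.663 0.437
vertex 3.981 -2.07 0.121
endloop
endfacet
facet normal 0.064 -0.822 -0.565
outer loop
vertex 3.473 -2.131 0.152
vertex 3.981 -2.07 0.121
vertex 3.706 -3.244 1.798
endloop
endfacet
facet normal 0.062 -0.822 -0.566
outer loop
vertex 3.706 -3.244 1.798
vertex 3.981 -2.07 0.121
vertex 4.213 -3.184 1.766
endloop
endfacet
facet normal 0.118 -0.557 0.822
outer loop
vertex 3.706 -3.244 1.798
vertex 4.213 -3.184 1.766
vertex 3.926 -2.777 2.083
endloop
endfacet
facet normal -0.116 0.557 -0.822
outer loop
vertex 3.981 -2.07 0.121
vertex 3.694 -1.663 0.437
vertex 4.272 -1.704 0.328
endloop
endfacet
facet normal 0.814 -0.421 -0.400
outer loop
vertex 3.981 -2.07 0.121
vertex 4.272 -1.704 0.328
vertex 4.213 -3.184 1.766
endloop
endfacet
facet normal 0.814 -0.422 -0.400
outer loop
vertex 4.213 -3.184 1.766
vertex 4.272 -1.704 0.328
vertex 4.505 -2.817 1.973
endloop
endfacet
facet normal 0.118 -0.557 0.822
outer loop
vertex 4.213 -3.184 1.766
vertex 4.505 -2.817 1.973
vertex 3.926 -2.777 2.083
endloop
endfacet

endsolid


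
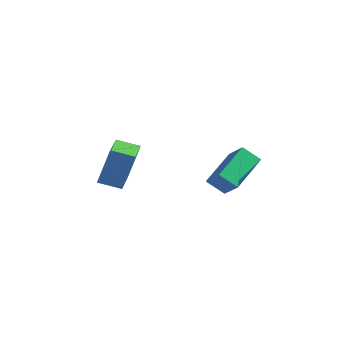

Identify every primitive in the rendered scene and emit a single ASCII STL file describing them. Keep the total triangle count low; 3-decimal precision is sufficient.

solid 
facet normal -0.841 -0.462 0.280
outer loop
vertex 1.489 -1.715 1.156
vertex 0.631 -0.272 0.958
vertex 1.14 -2.167 -0.636
endloop
endfacet
facet normal 0.507 -0.854 0.117
outer loop
vertex 2.049 -1.668 -0.938
vertex 1.489 -1.715 1.156
vertex 1.14 -2.167 -0.636
endloop
endfacet
facet normal -0.842 -0.462 0.280
outer loop
vertex 1.14 -2.167 -0.636
vertex 0.631 -0.272 0.958
vertex 0.283 -0.724 -0.833
endloop
endfacet
facet normal -0.185 -0.240 -0.953
outer loop
vertex 0.283 -0.724 -0.833
vertex 2.049 -1.668 -0.938
vertex 1.14 -2.167 -0.636
endloop
endfacet
facet normal 0.185 0.241 0.953
outer loop
vertex 1.489 -1.715 1.156
vertex 1.54 0.227 0.656
vertex 0.631 -0.272 0.958
endloop
endfacet
facet normal 0.508 -0.853 0.117
outer loop
vertex 2.397 -1.216 0.853
vertex 1.489 -1.715 1.156
vertex 2.049 -1.668 -0.938
endloop
endfacet
facet normal 0.186 0.240 0.953
outer loop
vertex 2.397 -1.216 0.853
vertex 1.54 0.227 0.656
vertex 1.489 -1.715 1.156
endloop
endfacet
facet normal -0.507 0.854 -0.117
outer loop
vertex 0.631 -0.272 0.958
vertex 1.54 0.227 0.656
vertex 0.283 -0.724 -0.833
endloop
endfacet
facet normal -0.185 -0.241 -0.953
outer loop
vertex 1.191 -0.225 -1.136
vertex 2.049 -1.668 -0.938
vertex 0.283 -0.724 -0.833
endloop
endfacet
facet normal -0.508 0.854 -0.116
outer loop
vertex 0.283 -0.724 -0.833
vertex 1.54 0.227 0.656
vertex 1.191 -0.225 -1.136
endloop
endfacet
facet normal 0.842 0.462 -0.280
outer loop
vertex 1.191 -0.225 -1.136
vertex 2.397 -1.216 0.853
vertex 2.049 -1.668 -0.938
endloop
endfacet
facet normal 0.842 0.462 -0.280
outer loop
vertex 1.54 0.227 0.656
vertex 2.397 -1.216 0.853
vertex 1.191 -0.225 -1.136
endloop
endfacet
facet normal -0.693 -0.342 0.635
outer loop
vertex 3.956 4.187 -0.262
vertex 3.035 4.529 -1.082
vertex 4.058 2.331 -1.151
endloop
endfacet
facet normal 0.720 -0.267 0.641
outer loop
vertex 4.785 2.691 -1.818
vertex 3.956 4.187 -0.262
vertex 4.058 2.331 -1.151
endloop
endfacet
facet normal -0.693 -0.342 0.635
outer loop
vertex 4.058 2.331 -1.151
vertex 3.035 4.529 -1.082
vertex 3.137 2.674 -1.971
endloop
endfacet
facet normal 0.049 -0.900 -0.432
outer loop
vertex 3.137 2.674 -1.971
vertex 4.785 2.691 -1.818
vertex 4.058 2.331 -1.151
endloop
endfacet
facet normal -0.050 0.901 0.432
outer loop
vertex 3.956 4.187 -0.262
vertex 3.762 4.889 -1.749
vertex 3.035 4.529 -1.082
endloop
endfacet
facet normal 0.720 -0.267 0.641
outer loop
vertex 4.683 4.546 -0.929
vertex 3.956 4.187 -0.262
vertex 4.785 2.691 -1.818
endloop
endfacet
facet normal -0.049 0.901 0.432
outer loop
vertex 4.683 4.546 -0.929
vertex 3.762 4.889 -1.749
vertex 3.956 4.187 -0.262
endloop
endfacet
facet normal -0.720 0.267 -0.640
outer loop
vertex 3.035 4.529 -1.082
vertex 3.762 4.889 -1.749
vertex 3.137 2.674 -1.971
endloop
endfacet
facet normal 0.049 -0.901 -0.431
outer loop
vertex 3.864 3.033 -2.638
vertex 4.785 2.691 -1.818
vertex 3.137 2.674 -1.971
endloop
endfacet
facet normal -0.720 0.267 -0.641
outer loop
vertex 3.137 2.674 -1.971
vertex 3.762 4.889 -1.749
vertex 3.864 3.033 -2.638
endloop
endfacet
facet normal 0.692 0.342 -0.635
outer loop
vertex 3.864 3.033 -2.638
vertex 4.683 4.546 -0.929
vertex 4.785 2.691 -1.818
endloop
endfacet
facet normal 0.693 0.342 -0.635
outer loop
vertex 3.762 4.889 -1.749
vertex 4.683 4.546 -0.929
vertex 3.864 3.033 -2.638
endloop
endfacet

endsolid


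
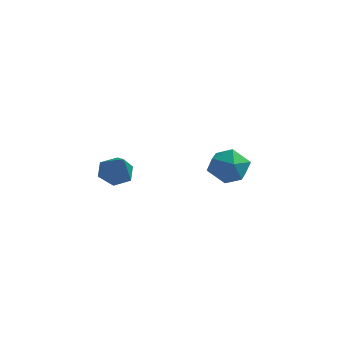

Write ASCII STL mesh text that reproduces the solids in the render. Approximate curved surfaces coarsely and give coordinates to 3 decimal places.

solid 
facet normal -0.469 0.536 -0.702
outer loop
vertex -0.193 -2.592 -0.874
vertex -0.673 -3.169 -0.994
vertex -0.839 -2.637 -0.477
endloop
endfacet
facet normal 0.390 0.595 0.703
outer loop
vertex -0.193 -2.592 -0.874
vertex -0.839 -2.637 -0.477
vertex 0.133 -4.091 0.214
endloop
endfacet
facet normal -0.470 0.536 -0.702
outer loop
vertex -0.839 -2.637 -0.477
vertex -0.673 -3.169 -0.994
vertex -1.319 -3.214 -0.596
endloop
endfacet
facet normal -0.409 0.154 0.900
outer loop
vertex -0.839 -2.637 -0.477
vertex -1.319 -3.214 -0.596
vertex 0.133 -4.091 0.214
endloop
endfacet
facet normal -0.469 0.537 -0.701
outer loop
vertex -1.319 -3.214 -0.596
vertex -0.673 -3.169 -0.994
vertex -1.154 -3.745 -1.113
endloop
endfacet
facet normal -0.632 -0.632 0.448
outer loop
vertex -1.319 -3.214 -0.596
vertex -1.154 -3.745 -1.113
vertex 0.133 -4.091 0.214
endloop
endfacet
facet normal -0.468 0.536 -0.702
outer loop
vertex -1.154 -3.745 -1.113
vertex -0.673 -3.169 -0.994
vertex -0.507 -3.701 -1.511
endloop
endfacet
facet normal -0.057 -0.978 -0.200
outer loop
vertex -1.154 -3.745 -1.113
vertex -0.507 -3.701 -1.511
vertex 0.133 -4.091 0.214
endloop
endfacet
facet normal -0.469 0.536 -0.702
outer loop
vertex -0.507 -3.701 -1.511
vertex -0.673 -3.169 -0.994
vertex -0.027 -3.124 -1.391
endloop
endfacet
facet normal 0.744 -0.537 -0.397
outer loop
vertex -0.507 -3.701 -1.511
vertex -0.027 -3.124 -1.391
vertex 0.133 -4.091 0.214
endloop
endfacet
facet normal -0.469 0.536 -0.702
outer loop
vertex -0.027 -3.124 -1.391
vertex -0.673 -3.169 -0.994
vertex -0.193 -2.592 -0.874
endloop
endfacet
facet normal 0.967 0.249 0.054
outer loop
vertex -0.027 -3.124 -1.391
vertex -0.193 -2.592 -0.874
vertex 0.133 -4.091 0.214
endloop
endfacet
facet normal -0.227 0.636 0.737
outer loop
vertex 2.236 2.649 -1.954
vertex 1.379 2.144 -1.782
vertex 2.225 1.884 -1.297
endloop
endfacet
facet normal 0.480 0.568 0.669
outer loop
vertex 2.236 2.649 -1.954
vertex 2.225 1.884 -1.297
vertex 2.997 1.987 -1.938
endloop
endfacet
facet normal 0.656 0.755 0.003
outer loop
vertex 2.236 2.649 -1.954
vertex 2.997 1.987 -1.938
vertex 2.629 2.311 -2.82
endloop
endfacet
facet normal 0.058 0.939 -0.340
outer loop
vertex 2.236 2.649 -1.954
vertex 2.629 2.311 -2.82
vertex 1.629 2.408 -2.724
endloop
endfacet
facet normal -0.487 0.866 0.113
outer loop
vertex 2.236 2.649 -1.954
vertex 1.629 2.408 -2.724
vertex 1.379 2.144 -1.782
endloop
endfacet
facet normal 0.644 -0.121 0.756
outer loop
vertex 2.997 1.987 -1.938
vertex 2.225 1.884 -1.297
vertex 2.611 1.072 -1.756
endloop
endfacet
facet normal -0.500 -0.011 0.866
outer loop
vertex 2.225 1.884 -1.297
vertex 1.379 2.144 -1.782
vertex 1.611 1.169 -1.66
endloop
endfacet
facet normal -0.922 0.360 -0.144
outer loop
vertex 1.379 2.144 -1.782
vertex 1.629 2.408 -2.724
vertex 1.243 1.493 -2.542
endloop
endfacet
facet normal -0.038 0.478 -0.878
outer loop
vertex 1.629 2.408 -2.724
vertex 2.629 2.311 -2.82
vertex 2.015 1.596 -3.183
endloop
endfacet
facet normal 0.930 0.181 -0.321
outer loop
vertex 2.629 2.311 -2.82
vertex 2.997 1.987 -1.938
vertex 2.861 1.336 -2.698
endloop
endfacet
facet normal -0.058 -0.939 0.340
outer loop
vertex 2.004 0.831 -2.526
vertex 2.611 1.072 -1.756
vertex 1.611 1.169 -1.66
endloop
endfacet
facet normal -0.656 -0.755 -0.003
outer loop
vertex 2.004 0.831 -2.526
vertex 1.611 1.169 -1.66
vertex 1.243 1.493 -2.542
endloop
endfacet
facet normal -0.480 -0.568 -0.669
outer loop
vertex 2.004 0.831 -2.526
vertex 1.243 1.493 -2.542
vertex 2.015 1.596 -3.183
endloop
endfacet
facet normal 0.227 -0.636 -0.737
outer loop
vertex 2.004 0.831 -2.526
vertex 2.015 1.596 -3.183
vertex 2.861 1.336 -2.698
endloop
endfacet
facet normal 0.487 -0.866 -0.113
outer loop
vertex 2.004 0.831 -2.526
vertex 2.861 1.336 -2.698
vertex 2.611 1.072 -1.756
endloop
endfacet
facet normal 0.038 -0.478 0.878
outer loop
vertex 1.611 1.169 -1.66
vertex 2.611 1.072 -1.756
vertex 2.225 1.884 -1.297
endloop
endfacet
facet normal -0.930 -0.181 0.321
outer loop
vertex 1.243 1.493 -2.542
vertex 1.611 1.169 -1.66
vertex 1.379 2.144 -1.782
endloop
endfacet
facet normal -0.644 0.121 -0.756
outer loop
vertex 2.015 1.596 -3.183
vertex 1.243 1.493 -2.542
vertex 1.629 2.408 -2.724
endloop
endfacet
facet normal 0.500 0.011 -0.866
outer loop
vertex 2.861 1.336 -2.698
vertex 2.015 1.596 -3.183
vertex 2.629 2.311 -2.82
endloop
endfacet
facet normal 0.922 -0.360 0.144
outer loop
vertex 2.611 1.072 -1.756
vertex 2.861 1.336 -2.698
vertex 2.997 1.987 -1.938
endloop
endfacet

endsolid


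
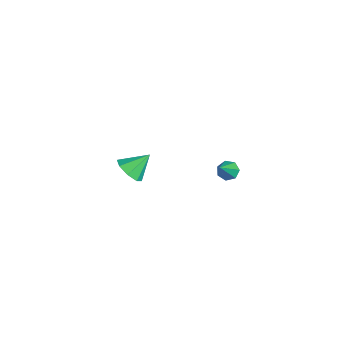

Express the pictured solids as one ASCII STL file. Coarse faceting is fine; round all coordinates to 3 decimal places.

solid 
facet normal 0.028 -0.765 -0.643
outer loop
vertex -3.066 -1.984 -4.877
vertex -3.648 -2.512 -4.275
vertex -3.802 -1.886 -5.026
endloop
endfacet
facet normal 0.189 0.927 -0.323
outer loop
vertex -3.066 -1.984 -4.877
vertex -3.802 -1.886 -5.026
vertex -3.692 -1.288 -3.245
endloop
endfacet
facet normal 0.028 -0.765 -0.643
outer loop
vertex -3.802 -1.886 -5.026
vertex -3.648 -2.512 -4.275
vertex -4.448 -2.154 -4.735
endloop
endfacet
facet normal -0.466 0.847 -0.256
outer loop
vertex -3.802 -1.886 -5.026
vertex -4.448 -2.154 -4.735
vertex -3.692 -1.288 -3.245
endloop
endfacet
facet normal 0.027 -0.765 -0.643
outer loop
vertex -4.448 -2.154 -4.735
vertex -3.648 -2.512 -4.275
vertex -4.625 -2.632 -4.174
endloop
endfacet
facet normal -0.858 0.492 0.149
outer loop
vertex -4.448 -2.154 -4.735
vertex -4.625 -2.632 -4.174
vertex -3.692 -1.288 -3.245
endloop
endfacet
facet normal 0.027 -0.764 -0.644
outer loop
vertex -4.625 -2.632 -4.174
vertex -3.648 -2.512 -4.275
vertex -4.229 -3.04 -3.673
endloop
endfacet
facet normal -0.753 0.071 0.654
outer loop
vertex -4.625 -2.632 -4.174
vertex -4.229 -3.04 -3.673
vertex -3.692 -1.288 -3.245
endloop
endfacet
facet normal 0.028 -0.765 -0.643
outer loop
vertex -4.229 -3.04 -3.673
vertex -3.648 -2.512 -4.275
vertex -3.493 -3.138 -3.524
endloop
endfacet
facet normal -0.217 -0.168 0.962
outer loop
vertex -4.229 -3.04 -3.673
vertex -3.493 -3.138 -3.524
vertex -3.692 -1.288 -3.245
endloop
endfacet
facet normal 0.028 -0.765 -0.643
outer loop
vertex -3.493 -3.138 -3.524
vertex -3.648 -2.512 -4.275
vertex -2.847 -2.87 -3.815
endloop
endfacet
facet normal 0.439 -0.088 0.894
outer loop
vertex -3.493 -3.138 -3.524
vertex -2.847 -2.87 -3.815
vertex -3.692 -1.288 -3.245
endloop
endfacet
facet normal 0.028 -0.765 -0.644
outer loop
vertex -2.847 -2.87 -3.815
vertex -3.648 -2.512 -4.275
vertex -2.67 -2.391 -4.376
endloop
endfacet
facet normal 0.830 0.267 0.490
outer loop
vertex -2.847 -2.87 -3.815
vertex -2.67 -2.391 -4.376
vertex -3.692 -1.288 -3.245
endloop
endfacet
facet normal 0.028 -0.765 -0.644
outer loop
vertex -2.67 -2.391 -4.376
vertex -3.648 -2.512 -4.275
vertex -3.066 -1.984 -4.877
endloop
endfacet
facet normal 0.726 0.688 -0.015
outer loop
vertex -2.67 -2.391 -4.376
vertex -3.066 -1.984 -4.877
vertex -3.692 -1.288 -3.245
endloop
endfacet
facet normal -0.511 0.437 -0.741
outer loop
vertex 3.93 0.882 0.965
vertex 3.4 0.659 1.199
vertex 3.681 1.198 1.323
endloop
endfacet
facet normal 0.839 0.533 0.113
outer loop
vertex 3.93 0.882 0.965
vertex 3.681 1.198 1.323
vertex 4.38 -0.179 2.621
endloop
endfacet
facet normal -0.511 0.437 -0.741
outer loop
vertex 3.681 1.198 1.323
vertex 3.4 0.659 1.199
vertex 3.221 1.108 1.587
endloop
endfacet
facet normal 0.229 0.727 0.647
outer loop
vertex 3.681 1.198 1.323
vertex 3.221 1.108 1.587
vertex 4.38 -0.179 2.621
endloop
endfacet
facet normal -0.510 0.437 -0.741
outer loop
vertex 3.221 1.108 1.587
vertex 3.4 0.659 1.199
vertex 2.896 0.681 1.559
endloop
endfacet
facet normal -0.445 0.283 0.850
outer loop
vertex 3.221 1.108 1.587
vertex 2.896 0.681 1.559
vertex 4.38 -0.179 2.621
endloop
endfacet
facet normal -0.510 0.438 -0.740
outer loop
vertex 2.896 0.681 1.559
vertex 3.4 0.659 1.199
vertex 2.95 0.237 1.259
endloop
endfacet
facet normal -0.677 -0.467 0.569
outer loop
vertex 2.896 0.681 1.559
vertex 2.95 0.237 1.259
vertex 4.38 -0.179 2.621
endloop
endfacet
facet normal -0.508 0.437 -0.742
outer loop
vertex 2.95 0.237 1.259
vertex 3.4 0.659 1.199
vertex 3.344 0.111 0.915
endloop
endfacet
facet normal -0.293 -0.956 0.015
outer loop
vertex 2.95 0.237 1.259
vertex 3.344 0.111 0.915
vertex 4.38 -0.179 2.621
endloop
endfacet
facet normal -0.510 0.436 -0.741
outer loop
vertex 3.344 0.111 0.915
vertex 3.4 0.659 1.199
vertex 3.78 0.398 0.784
endloop
endfacet
facet normal 0.420 -0.818 -0.394
outer loop
vertex 3.344 0.111 0.915
vertex 3.78 0.398 0.784
vertex 4.38 -0.179 2.621
endloop
endfacet
facet normal -0.511 0.435 -0.741
outer loop
vertex 3.78 0.398 0.784
vertex 3.4 0.659 1.199
vertex 3.93 0.882 0.965
endloop
endfacet
facet normal 0.924 -0.155 -0.350
outer loop
vertex 3.78 0.398 0.784
vertex 3.93 0.882 0.965
vertex 4.38 -0.179 2.621
endloop
endfacet

endsolid


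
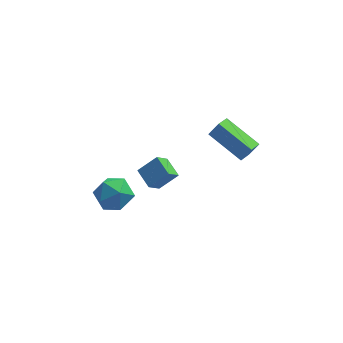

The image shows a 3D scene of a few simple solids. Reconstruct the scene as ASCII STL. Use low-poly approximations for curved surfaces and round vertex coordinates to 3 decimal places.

solid 
facet normal -0.539 -0.107 -0.835
outer loop
vertex 3.861 1.294 -2.482
vertex 2.256 2.495 -1.6
vertex 4.268 2.107 -2.849
endloop
endfacet
facet normal 0.733 -0.549 -0.403
outer loop
vertex 4.764 2.205 -2.08
vertex 3.861 1.294 -2.482
vertex 4.268 2.107 -2.849
endloop
endfacet
facet normal -0.539 -0.106 -0.835
outer loop
vertex 4.268 2.107 -2.849
vertex 2.256 2.495 -1.6
vertex 2.663 3.308 -1.966
endloop
endfacet
facet normal 0.415 0.830 -0.374
outer loop
vertex 2.663 3.308 -1.966
vertex 4.764 2.205 -2.08
vertex 4.268 2.107 -2.849
endloop
endfacet
facet normal -0.415 -0.829 0.374
outer loop
vertex 3.861 1.294 -2.482
vertex 2.752 2.593 -0.831
vertex 2.256 2.495 -1.6
endloop
endfacet
facet normal 0.733 -0.548 -0.403
outer loop
vertex 4.357 1.392 -1.714
vertex 3.861 1.294 -2.482
vertex 4.764 2.205 -2.08
endloop
endfacet
facet normal -0.415 -0.829 0.374
outer loop
vertex 4.357 1.392 -1.714
vertex 2.752 2.593 -0.831
vertex 3.861 1.294 -2.482
endloop
endfacet
facet normal -0.733 0.548 0.403
outer loop
vertex 2.256 2.495 -1.6
vertex 2.752 2.593 -0.831
vertex 2.663 3.308 -1.966
endloop
endfacet
facet normal 0.415 0.829 -0.374
outer loop
vertex 3.159 3.406 -1.198
vertex 4.764 2.205 -2.08
vertex 2.663 3.308 -1.966
endloop
endfacet
facet normal -0.732 0.549 0.403
outer loop
vertex 2.663 3.308 -1.966
vertex 2.752 2.593 -0.831
vertex 3.159 3.406 -1.198
endloop
endfacet
facet normal 0.539 0.106 0.836
outer loop
vertex 3.159 3.406 -1.198
vertex 4.357 1.392 -1.714
vertex 4.764 2.205 -2.08
endloop
endfacet
facet normal 0.539 0.107 0.835
outer loop
vertex 2.752 2.593 -0.831
vertex 4.357 1.392 -1.714
vertex 3.159 3.406 -1.198
endloop
endfacet
facet normal -0.756 0.474 0.452
outer loop
vertex -3.367 0.098 -4.013
vertex -2.841 0.015 -3.046
vertex -2.674 0.895 -3.691
endloop
endfacet
facet normal -0.688 0.690 -0.226
outer loop
vertex -3.367 0.098 -4.013
vertex -2.674 0.895 -3.691
vertex -2.672 0.553 -4.741
endloop
endfacet
facet normal -0.754 0.116 -0.647
outer loop
vertex -3.367 0.098 -4.013
vertex -2.672 0.553 -4.741
vertex -2.838 -0.539 -4.744
endloop
endfacet
facet normal -0.862 -0.453 -0.229
outer loop
vertex -3.367 0.098 -4.013
vertex -2.838 -0.539 -4.744
vertex -2.942 -0.871 -3.696
endloop
endfacet
facet normal -0.863 -0.231 0.449
outer loop
vertex -3.367 0.098 -4.013
vertex -2.942 -0.871 -3.696
vertex -2.841 0.015 -3.046
endloop
endfacet
facet normal -0.029 0.950 -0.310
outer loop
vertex -2.672 0.553 -4.741
vertex -2.674 0.895 -3.691
vertex -1.718 0.751 -4.224
endloop
endfacet
facet normal -0.139 0.602 0.786
outer loop
vertex -2.674 0.895 -3.691
vertex -2.841 0.015 -3.046
vertex -1.822 0.419 -3.176
endloop
endfacet
facet normal -0.312 -0.539 0.783
outer loop
vertex -2.841 0.015 -3.046
vertex -2.942 -0.871 -3.696
vertex -1.988 -0.673 -3.179
endloop
endfacet
facet normal -0.311 -0.897 -0.315
outer loop
vertex -2.942 -0.871 -3.696
vertex -2.838 -0.539 -4.744
vertex -1.986 -1.015 -4.229
endloop
endfacet
facet normal -0.136 0.023 -0.990
outer loop
vertex -2.838 -0.539 -4.744
vertex -2.672 0.553 -4.741
vertex -1.819 -0.135 -4.874
endloop
endfacet
facet normal 0.862 0.453 0.229
outer loop
vertex -1.293 -0.218 -3.907
vertex -1.718 0.751 -4.224
vertex -1.822 0.419 -3.176
endloop
endfacet
facet normal 0.754 -0.116 0.647
outer loop
vertex -1.293 -0.218 -3.907
vertex -1.822 0.419 -3.176
vertex -1.988 -0.673 -3.179
endloop
endfacet
facet normal 0.688 -0.690 0.226
outer loop
vertex -1.293 -0.218 -3.907
vertex -1.988 -0.673 -3.179
vertex -1.986 -1.015 -4.229
endloop
endfacet
facet normal 0.756 -0.474 -0.452
outer loop
vertex -1.293 -0.218 -3.907
vertex -1.986 -1.015 -4.229
vertex -1.819 -0.135 -4.874
endloop
endfacet
facet normal 0.863 0.231 -0.449
outer loop
vertex -1.293 -0.218 -3.907
vertex -1.819 -0.135 -4.874
vertex -1.718 0.751 -4.224
endloop
endfacet
facet normal 0.311 0.897 0.315
outer loop
vertex -1.822 0.419 -3.176
vertex -1.718 0.751 -4.224
vertex -2.674 0.895 -3.691
endloop
endfacet
facet normal 0.136 -0.023 0.990
outer loop
vertex -1.988 -0.673 -3.179
vertex -1.822 0.419 -3.176
vertex -2.841 0.015 -3.046
endloop
endfacet
facet normal 0.029 -0.950 0.310
outer loop
vertex -1.986 -1.015 -4.229
vertex -1.988 -0.673 -3.179
vertex -2.942 -0.871 -3.696
endloop
endfacet
facet normal 0.139 -0.602 -0.786
outer loop
vertex -1.819 -0.135 -4.874
vertex -1.986 -1.015 -4.229
vertex -2.838 -0.539 -4.744
endloop
endfacet
facet normal 0.312 0.539 -0.783
outer loop
vertex -1.718 0.751 -4.224
vertex -1.819 -0.135 -4.874
vertex -2.672 0.553 -4.741
endloop
endfacet
facet normal -0.734 -0.210 -0.646
outer loop
vertex -0.524 -2.662 -0.459
vertex -1.079 -1.749 -0.125
vertex -0.051 -2.112 -1.176
endloop
endfacet
facet normal 0.496 -0.815 -0.298
outer loop
vertex 0.859 -1.851 -0.375
vertex -0.524 -2.662 -0.459
vertex -0.051 -2.112 -1.176
endloop
endfacet
facet normal -0.734 -0.210 -0.646
outer loop
vertex -0.051 -2.112 -1.176
vertex -1.079 -1.749 -0.125
vertex -0.607 -1.199 -0.841
endloop
endfacet
facet normal 0.463 0.540 -0.703
outer loop
vertex -0.607 -1.199 -0.841
vertex 0.859 -1.851 -0.375
vertex -0.051 -2.112 -1.176
endloop
endfacet
facet normal -0.464 -0.539 0.703
outer loop
vertex -0.524 -2.662 -0.459
vertex -0.169 -1.488 0.676
vertex -1.079 -1.749 -0.125
endloop
endfacet
facet normal 0.496 -0.815 -0.299
outer loop
vertex 0.387 -2.401 0.341
vertex -0.524 -2.662 -0.459
vertex 0.859 -1.851 -0.375
endloop
endfacet
facet normal -0.463 -0.540 0.703
outer loop
vertex 0.387 -2.401 0.341
vertex -0.169 -1.488 0.676
vertex -0.524 -2.662 -0.459
endloop
endfacet
facet normal -0.497 0.815 0.299
outer loop
vertex -1.079 -1.749 -0.125
vertex -0.169 -1.488 0.676
vertex -0.607 -1.199 -0.841
endloop
endfacet
facet normal 0.463 0.539 -0.703
outer loop
vertex 0.304 -0.938 -0.041
vertex 0.859 -1.851 -0.375
vertex -0.607 -1.199 -0.841
endloop
endfacet
facet normal -0.496 0.816 0.299
outer loop
vertex -0.607 -1.199 -0.841
vertex -0.169 -1.488 0.676
vertex 0.304 -0.938 -0.041
endloop
endfacet
facet normal 0.734 0.210 0.646
outer loop
vertex 0.304 -0.938 -0.041
vertex 0.387 -2.401 0.341
vertex 0.859 -1.851 -0.375
endloop
endfacet
facet normal 0.734 0.210 0.646
outer loop
vertex -0.169 -1.488 0.676
vertex 0.387 -2.401 0.341
vertex 0.304 -0.938 -0.041
endloop
endfacet

endsolid


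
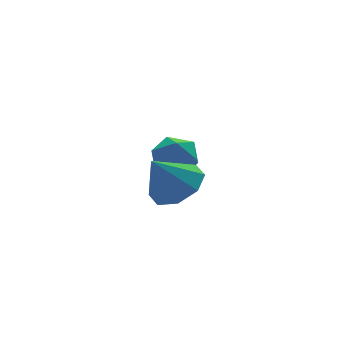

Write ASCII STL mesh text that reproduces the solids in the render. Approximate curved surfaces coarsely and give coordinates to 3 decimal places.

solid 
facet normal 0.303 0.158 0.940
outer loop
vertex 3.56 2.301 1.289
vertex 3.455 1.359 1.481
vertex 4.3 1.694 1.152
endloop
endfacet
facet normal 0.604 0.625 0.494
outer loop
vertex 3.56 2.301 1.289
vertex 4.3 1.694 1.152
vertex 4.115 2.386 0.502
endloop
endfacet
facet normal 0.082 0.983 0.164
outer loop
vertex 3.56 2.301 1.289
vertex 4.115 2.386 0.502
vertex 3.155 2.478 0.429
endloop
endfacet
facet normal -0.542 0.736 0.407
outer loop
vertex 3.56 2.301 1.289
vertex 3.155 2.478 0.429
vertex 2.747 1.843 1.034
endloop
endfacet
facet normal -0.405 0.226 0.886
outer loop
vertex 3.56 2.301 1.289
vertex 2.747 1.843 1.034
vertex 3.455 1.359 1.481
endloop
endfacet
facet normal 0.966 0.259 0.000
outer loop
vertex 4.115 2.386 0.502
vertex 4.3 1.694 1.152
vertex 4.353 1.497 0.206
endloop
endfacet
facet normal 0.479 -0.500 0.721
outer loop
vertex 4.3 1.694 1.152
vertex 3.455 1.359 1.481
vertex 3.945 0.862 0.811
endloop
endfacet
facet normal -0.667 -0.390 0.635
outer loop
vertex 3.455 1.359 1.481
vertex 2.747 1.843 1.034
vertex 2.985 0.954 0.738
endloop
endfacet
facet normal -0.888 0.437 -0.141
outer loop
vertex 2.747 1.843 1.034
vertex 3.155 2.478 0.429
vertex 2.8 1.646 0.088
endloop
endfacet
facet normal 0.121 0.838 -0.533
outer loop
vertex 3.155 2.478 0.429
vertex 4.115 2.386 0.502
vertex 3.645 1.981 -0.241
endloop
endfacet
facet normal 0.542 -0.736 -0.407
outer loop
vertex 3.54 1.039 -0.049
vertex 4.353 1.497 0.206
vertex 3.945 0.862 0.811
endloop
endfacet
facet normal -0.082 -0.983 -0.164
outer loop
vertex 3.54 1.039 -0.049
vertex 3.945 0.862 0.811
vertex 2.985 0.954 0.738
endloop
endfacet
facet normal -0.604 -0.625 -0.494
outer loop
vertex 3.54 1.039 -0.049
vertex 2.985 0.954 0.738
vertex 2.8 1.646 0.088
endloop
endfacet
facet normal -0.303 -0.158 -0.940
outer loop
vertex 3.54 1.039 -0.049
vertex 2.8 1.646 0.088
vertex 3.645 1.981 -0.241
endloop
endfacet
facet normal 0.405 -0.226 -0.886
outer loop
vertex 3.54 1.039 -0.049
vertex 3.645 1.981 -0.241
vertex 4.353 1.497 0.206
endloop
endfacet
facet normal 0.888 -0.437 0.141
outer loop
vertex 3.945 0.862 0.811
vertex 4.353 1.497 0.206
vertex 4.3 1.694 1.152
endloop
endfacet
facet normal -0.121 -0.838 0.533
outer loop
vertex 2.985 0.954 0.738
vertex 3.945 0.862 0.811
vertex 3.455 1.359 1.481
endloop
endfacet
facet normal -0.966 -0.259 -0.000
outer loop
vertex 2.8 1.646 0.088
vertex 2.985 0.954 0.738
vertex 2.747 1.843 1.034
endloop
endfacet
facet normal -0.479 0.500 -0.721
outer loop
vertex 3.645 1.981 -0.241
vertex 2.8 1.646 0.088
vertex 3.155 2.478 0.429
endloop
endfacet
facet normal 0.667 0.390 -0.635
outer loop
vertex 4.353 1.497 0.206
vertex 3.645 1.981 -0.241
vertex 4.115 2.386 0.502
endloop
endfacet
facet normal 0.561 -0.026 -0.827
outer loop
vertex 2.478 -2.539 2.154
vertex 1.731 -2.04 1.631
vertex 2.561 -1.748 2.185
endloop
endfacet
facet normal 0.407 -0.078 0.910
outer loop
vertex 2.478 -2.539 2.154
vertex 2.561 -1.748 2.185
vertex 0.849 -2.0 2.929
endloop
endfacet
facet normal 0.561 -0.025 -0.827
outer loop
vertex 2.561 -1.748 2.185
vertex 1.731 -2.04 1.631
vertex 2.157 -1.128 1.892
endloop
endfacet
facet normal 0.264 0.548 0.794
outer loop
vertex 2.561 -1.748 2.185
vertex 2.157 -1.128 1.892
vertex 0.849 -2.0 2.929
endloop
endfacet
facet normal 0.562 -0.026 -0.827
outer loop
vertex 2.157 -1.128 1.892
vertex 1.731 -2.04 1.631
vertex 1.504 -1.042 1.446
endloop
endfacet
facet normal -0.205 0.861 0.466
outer loop
vertex 2.157 -1.128 1.892
vertex 1.504 -1.042 1.446
vertex 0.849 -2.0 2.929
endloop
endfacet
facet normal 0.561 -0.026 -0.827
outer loop
vertex 1.504 -1.042 1.446
vertex 1.731 -2.04 1.631
vertex 0.983 -1.541 1.108
endloop
endfacet
facet normal -0.726 0.678 0.118
outer loop
vertex 1.504 -1.042 1.446
vertex 0.983 -1.541 1.108
vertex 0.849 -2.0 2.929
endloop
endfacet
facet normal 0.562 -0.025 -0.827
outer loop
vertex 0.983 -1.541 1.108
vertex 1.731 -2.04 1.631
vertex 0.901 -2.332 1.076
endloop
endfacet
facet normal -0.993 0.105 -0.047
outer loop
vertex 0.983 -1.541 1.108
vertex 0.901 -2.332 1.076
vertex 0.849 -2.0 2.929
endloop
endfacet
facet normal 0.562 -0.025 -0.827
outer loop
vertex 0.901 -2.332 1.076
vertex 1.731 -2.04 1.631
vertex 1.305 -2.952 1.369
endloop
endfacet
facet normal -0.851 -0.521 0.070
outer loop
vertex 0.901 -2.332 1.076
vertex 1.305 -2.952 1.369
vertex 0.849 -2.0 2.929
endloop
endfacet
facet normal 0.562 -0.025 -0.826
outer loop
vertex 1.305 -2.952 1.369
vertex 1.731 -2.04 1.631
vertex 1.958 -3.038 1.816
endloop
endfacet
facet normal -0.382 -0.834 0.397
outer loop
vertex 1.305 -2.952 1.369
vertex 1.958 -3.038 1.816
vertex 0.849 -2.0 2.929
endloop
endfacet
facet normal 0.562 -0.025 -0.827
outer loop
vertex 1.958 -3.038 1.816
vertex 1.731 -2.04 1.631
vertex 2.478 -2.539 2.154
endloop
endfacet
facet normal 0.140 -0.651 0.746
outer loop
vertex 1.958 -3.038 1.816
vertex 2.478 -2.539 2.154
vertex 0.849 -2.0 2.929
endloop
endfacet

endsolid


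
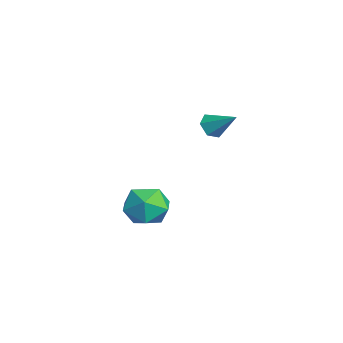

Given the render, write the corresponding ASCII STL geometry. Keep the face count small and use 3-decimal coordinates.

solid 
facet normal -0.571 -0.583 -0.578
outer loop
vertex -1.525 0.122 1.157
vertex -2.083 0.417 1.41
vertex -1.784 0.674 0.856
endloop
endfacet
facet normal 0.885 0.181 -0.429
outer loop
vertex -1.525 0.122 1.157
vertex -1.784 0.674 0.856
vertex -1.217 1.303 2.29
endloop
endfacet
facet normal -0.571 -0.583 -0.578
outer loop
vertex -1.784 0.674 0.856
vertex -2.083 0.417 1.41
vertex -2.342 0.969 1.109
endloop
endfacet
facet normal 0.238 0.851 -0.468
outer loop
vertex -1.784 0.674 0.856
vertex -2.342 0.969 1.109
vertex -1.217 1.303 2.29
endloop
endfacet
facet normal -0.571 -0.583 -0.578
outer loop
vertex -2.342 0.969 1.109
vertex -2.083 0.417 1.41
vertex -2.641 0.712 1.663
endloop
endfacet
facet normal -0.441 0.881 0.171
outer loop
vertex -2.342 0.969 1.109
vertex -2.641 0.712 1.663
vertex -1.217 1.303 2.29
endloop
endfacet
facet normal -0.571 -0.583 -0.578
outer loop
vertex -2.641 0.712 1.663
vertex -2.083 0.417 1.41
vertex -2.382 0.16 1.964
endloop
endfacet
facet normal -0.473 0.240 0.848
outer loop
vertex -2.641 0.712 1.663
vertex -2.382 0.16 1.964
vertex -1.217 1.303 2.29
endloop
endfacet
facet normal -0.571 -0.583 -0.578
outer loop
vertex -2.382 0.16 1.964
vertex -2.083 0.417 1.41
vertex -1.824 -0.135 1.711
endloop
endfacet
facet normal 0.174 -0.430 0.886
outer loop
vertex -2.382 0.16 1.964
vertex -1.824 -0.135 1.711
vertex -1.217 1.303 2.29
endloop
endfacet
facet normal -0.571 -0.583 -0.578
outer loop
vertex -1.824 -0.135 1.711
vertex -2.083 0.417 1.41
vertex -1.525 0.122 1.157
endloop
endfacet
facet normal 0.853 -0.460 0.247
outer loop
vertex -1.824 -0.135 1.711
vertex -1.525 0.122 1.157
vertex -1.217 1.303 2.29
endloop
endfacet
facet normal 0.121 0.907 0.404
outer loop
vertex -3.614 -1.154 -3.912
vertex -3.244 -1.663 -2.88
vertex -2.44 -1.387 -3.74
endloop
endfacet
facet normal 0.228 0.926 -0.301
outer loop
vertex -3.614 -1.154 -3.912
vertex -2.44 -1.387 -3.74
vertex -2.95 -1.611 -4.814
endloop
endfacet
facet normal -0.366 0.693 -0.621
outer loop
vertex -3.614 -1.154 -3.912
vertex -2.95 -1.611 -4.814
vertex -4.069 -2.025 -4.617
endloop
endfacet
facet normal -0.840 0.531 -0.114
outer loop
vertex -3.614 -1.154 -3.912
vertex -4.069 -2.025 -4.617
vertex -4.251 -2.057 -3.422
endloop
endfacet
facet normal -0.539 0.663 0.520
outer loop
vertex -3.614 -1.154 -3.912
vertex -4.251 -2.057 -3.422
vertex -3.244 -1.663 -2.88
endloop
endfacet
facet normal 0.755 0.470 -0.457
outer loop
vertex -2.95 -1.611 -4.814
vertex -2.44 -1.387 -3.74
vertex -2.169 -2.403 -4.338
endloop
endfacet
facet normal 0.582 0.439 0.685
outer loop
vertex -2.44 -1.387 -3.74
vertex -3.244 -1.663 -2.88
vertex -2.351 -2.435 -3.143
endloop
endfacet
facet normal -0.487 0.044 0.872
outer loop
vertex -3.244 -1.663 -2.88
vertex -4.251 -2.057 -3.422
vertex -3.47 -2.849 -2.946
endloop
endfacet
facet normal -0.974 -0.170 -0.153
outer loop
vertex -4.251 -2.057 -3.422
vertex -4.069 -2.025 -4.617
vertex -3.98 -3.073 -4.02
endloop
endfacet
facet normal -0.206 0.093 -0.974
outer loop
vertex -4.069 -2.025 -4.617
vertex -2.95 -1.611 -4.814
vertex -3.176 -2.797 -4.88
endloop
endfacet
facet normal 0.840 -0.531 0.114
outer loop
vertex -2.806 -3.306 -3.848
vertex -2.169 -2.403 -4.338
vertex -2.351 -2.435 -3.143
endloop
endfacet
facet normal 0.366 -0.693 0.621
outer loop
vertex -2.806 -3.306 -3.848
vertex -2.351 -2.435 -3.143
vertex -3.47 -2.849 -2.946
endloop
endfacet
facet normal -0.228 -0.926 0.301
outer loop
vertex -2.806 -3.306 -3.848
vertex -3.47 -2.849 -2.946
vertex -3.98 -3.073 -4.02
endloop
endfacet
facet normal -0.121 -0.907 -0.404
outer loop
vertex -2.806 -3.306 -3.848
vertex -3.98 -3.073 -4.02
vertex -3.176 -2.797 -4.88
endloop
endfacet
facet normal 0.539 -0.663 -0.520
outer loop
vertex -2.806 -3.306 -3.848
vertex -3.176 -2.797 -4.88
vertex -2.169 -2.403 -4.338
endloop
endfacet
facet normal 0.974 0.170 0.153
outer loop
vertex -2.351 -2.435 -3.143
vertex -2.169 -2.403 -4.338
vertex -2.44 -1.387 -3.74
endloop
endfacet
facet normal 0.206 -0.093 0.974
outer loop
vertex -3.47 -2.849 -2.946
vertex -2.351 -2.435 -3.143
vertex -3.244 -1.663 -2.88
endloop
endfacet
facet normal -0.755 -0.470 0.457
outer loop
vertex -3.98 -3.073 -4.02
vertex -3.47 -2.849 -2.946
vertex -4.251 -2.057 -3.422
endloop
endfacet
facet normal -0.582 -0.439 -0.685
outer loop
vertex -3.176 -2.797 -4.88
vertex -3.98 -3.073 -4.02
vertex -4.069 -2.025 -4.617
endloop
endfacet
facet normal 0.487 -0.044 -0.872
outer loop
vertex -2.169 -2.403 -4.338
vertex -3.176 -2.797 -4.88
vertex -2.95 -1.611 -4.814
endloop
endfacet

endsolid


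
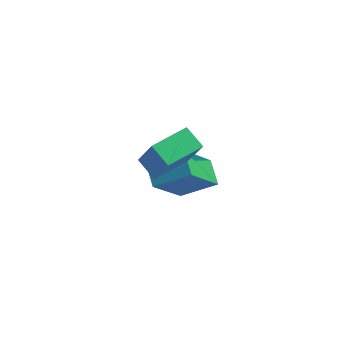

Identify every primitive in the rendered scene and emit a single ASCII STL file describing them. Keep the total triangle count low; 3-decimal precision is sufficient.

solid 
facet normal -0.585 -0.811 -0.013
outer loop
vertex -0.231 -4.89 4.089
vertex -0.812 -4.477 4.474
vertex -0.732 -4.51 2.928
endloop
endfacet
facet normal 0.717 -0.509 -0.476
outer loop
vertex 0.052 -3.423 2.946
vertex -0.231 -4.89 4.089
vertex -0.732 -4.51 2.928
endloop
endfacet
facet normal -0.585 -0.811 -0.013
outer loop
vertex -0.732 -4.51 2.928
vertex -0.812 -4.477 4.474
vertex -1.313 -4.097 3.314
endloop
endfacet
facet normal -0.379 0.288 -0.879
outer loop
vertex -1.313 -4.097 3.314
vertex 0.052 -3.423 2.946
vertex -0.732 -4.51 2.928
endloop
endfacet
facet normal 0.379 -0.288 0.880
outer loop
vertex -0.231 -4.89 4.089
vertex -0.028 -3.39 4.492
vertex -0.812 -4.477 4.474
endloop
endfacet
facet normal 0.717 -0.509 -0.476
outer loop
vertex 0.553 -3.803 4.106
vertex -0.231 -4.89 4.089
vertex 0.052 -3.423 2.946
endloop
endfacet
facet normal 0.380 -0.288 0.879
outer loop
vertex 0.553 -3.803 4.106
vertex -0.028 -3.39 4.492
vertex -0.231 -4.89 4.089
endloop
endfacet
facet normal -0.717 0.509 0.476
outer loop
vertex -0.812 -4.477 4.474
vertex -0.028 -3.39 4.492
vertex -1.313 -4.097 3.314
endloop
endfacet
facet normal -0.379 0.287 -0.880
outer loop
vertex -0.529 -3.01 3.331
vertex 0.052 -3.423 2.946
vertex -1.313 -4.097 3.314
endloop
endfacet
facet normal -0.717 0.510 0.476
outer loop
vertex -1.313 -4.097 3.314
vertex -0.028 -3.39 4.492
vertex -0.529 -3.01 3.331
endloop
endfacet
facet normal 0.585 0.811 0.013
outer loop
vertex -0.529 -3.01 3.331
vertex 0.553 -3.803 4.106
vertex 0.052 -3.423 2.946
endloop
endfacet
facet normal 0.585 0.811 0.013
outer loop
vertex -0.028 -3.39 4.492
vertex 0.553 -3.803 4.106
vertex -0.529 -3.01 3.331
endloop
endfacet
facet normal -0.864 -0.211 -0.457
outer loop
vertex -1.494 -2.506 1.551
vertex -0.928 -1.241 -0.106
vertex -1.095 -3.234 1.133
endloop
endfacet
facet normal -0.262 -0.585 0.768
outer loop
vertex 0.028 -2.959 1.726
vertex -1.494 -2.506 1.551
vertex -1.095 -3.234 1.133
endloop
endfacet
facet normal -0.864 -0.211 -0.456
outer loop
vertex -1.095 -3.234 1.133
vertex -0.928 -1.241 -0.106
vertex -0.529 -1.969 -0.525
endloop
endfacet
facet normal 0.430 -0.783 -0.451
outer loop
vertex -0.529 -1.969 -0.525
vertex 0.028 -2.959 1.726
vertex -1.095 -3.234 1.133
endloop
endfacet
facet normal -0.430 0.783 0.451
outer loop
vertex -1.494 -2.506 1.551
vertex 0.195 -0.966 0.487
vertex -0.928 -1.241 -0.106
endloop
endfacet
facet normal -0.262 -0.585 0.767
outer loop
vertex -0.371 -2.231 2.145
vertex -1.494 -2.506 1.551
vertex 0.028 -2.959 1.726
endloop
endfacet
facet normal -0.430 0.783 0.450
outer loop
vertex -0.371 -2.231 2.145
vertex 0.195 -0.966 0.487
vertex -1.494 -2.506 1.551
endloop
endfacet
facet normal 0.262 0.585 -0.767
outer loop
vertex -0.928 -1.241 -0.106
vertex 0.195 -0.966 0.487
vertex -0.529 -1.969 -0.525
endloop
endfacet
facet normal 0.430 -0.782 -0.451
outer loop
vertex 0.594 -1.694 0.069
vertex 0.028 -2.959 1.726
vertex -0.529 -1.969 -0.525
endloop
endfacet
facet normal 0.263 0.585 -0.768
outer loop
vertex -0.529 -1.969 -0.525
vertex 0.195 -0.966 0.487
vertex 0.594 -1.694 0.069
endloop
endfacet
facet normal 0.864 0.211 0.456
outer loop
vertex 0.594 -1.694 0.069
vertex -0.371 -2.231 2.145
vertex 0.028 -2.959 1.726
endloop
endfacet
facet normal 0.864 0.212 0.456
outer loop
vertex 0.195 -0.966 0.487
vertex -0.371 -2.231 2.145
vertex 0.594 -1.694 0.069
endloop
endfacet

endsolid
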